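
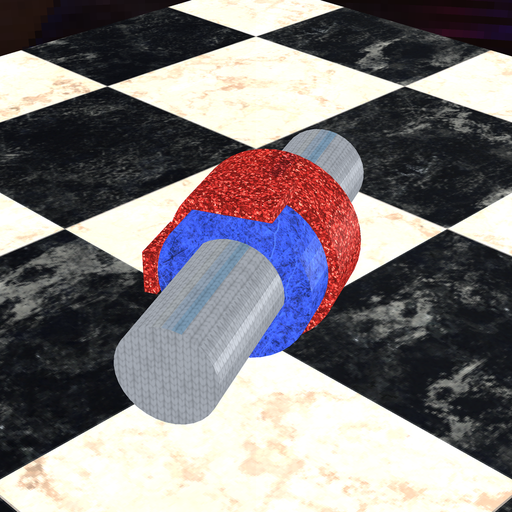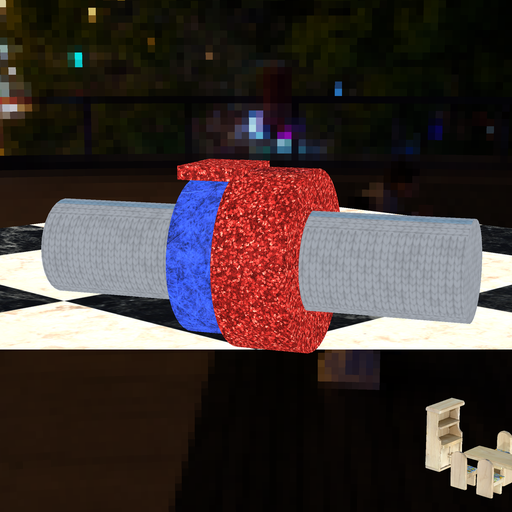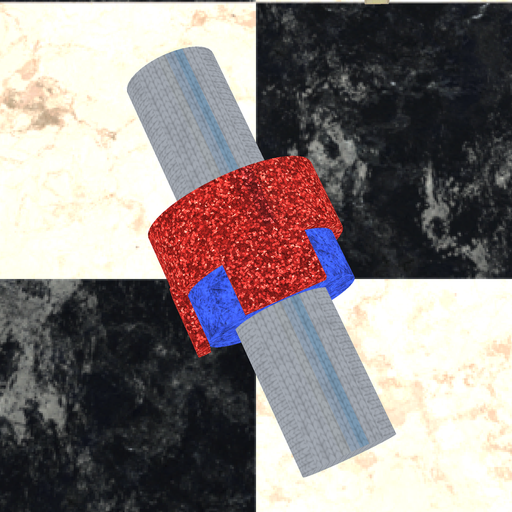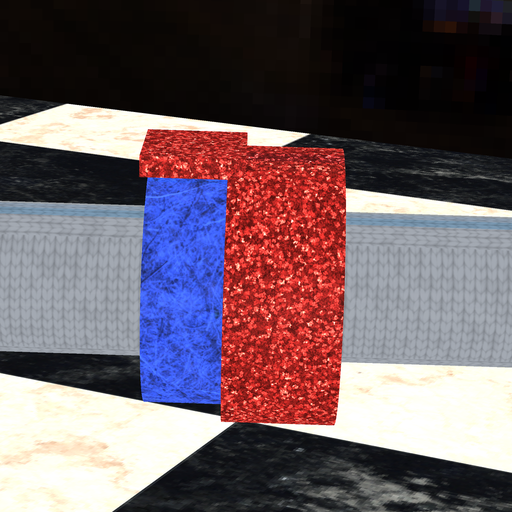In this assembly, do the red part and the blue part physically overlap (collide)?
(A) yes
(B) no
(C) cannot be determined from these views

(A) yes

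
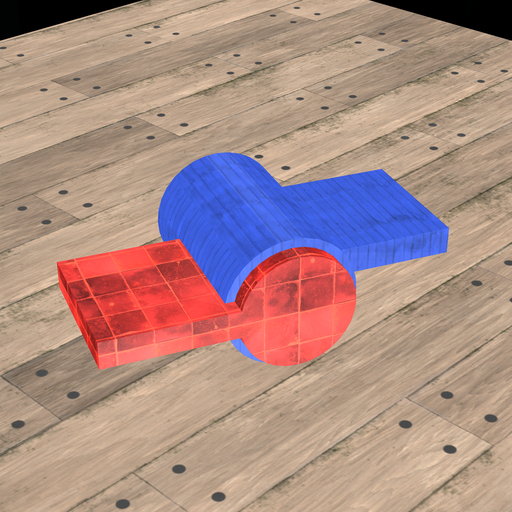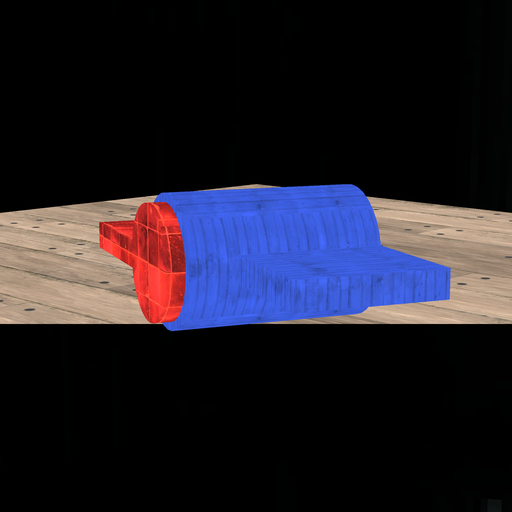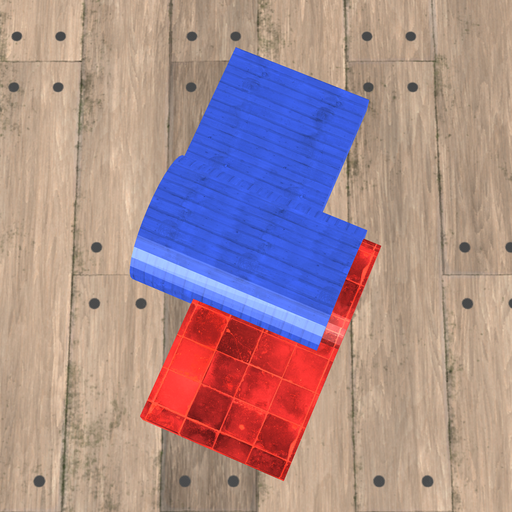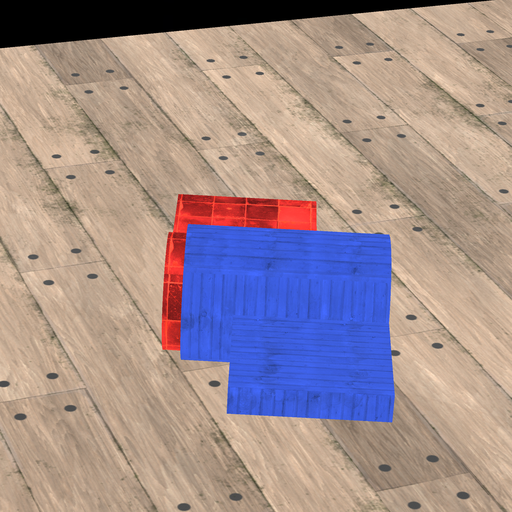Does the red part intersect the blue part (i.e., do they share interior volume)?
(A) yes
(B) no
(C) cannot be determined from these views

(A) yes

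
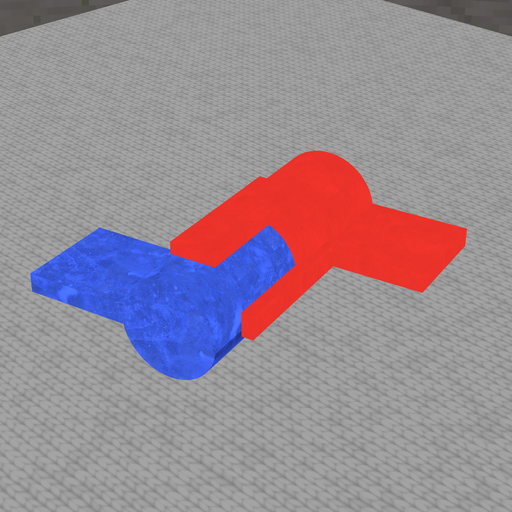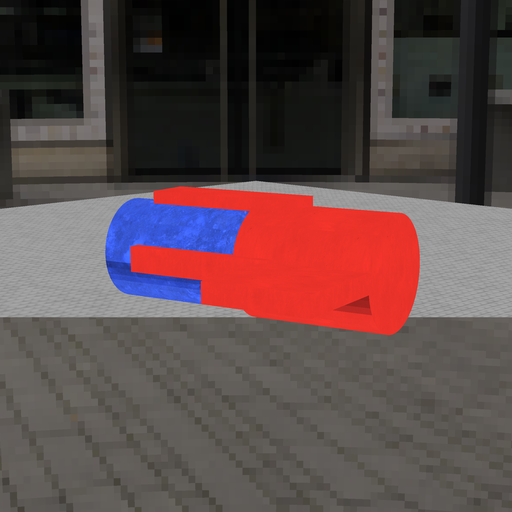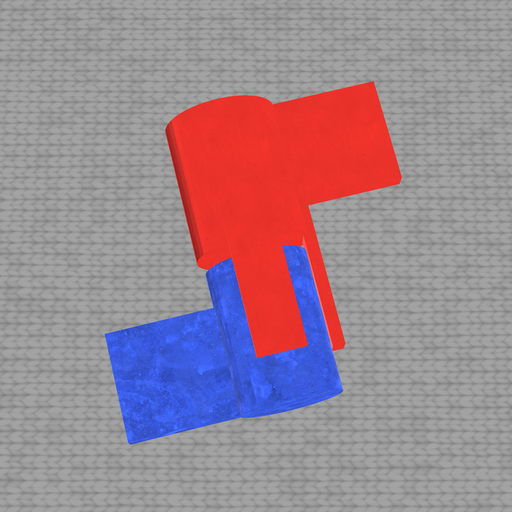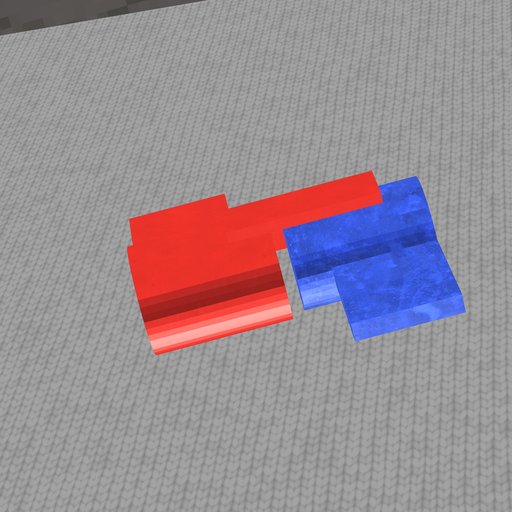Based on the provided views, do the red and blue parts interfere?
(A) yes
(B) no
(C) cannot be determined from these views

(B) no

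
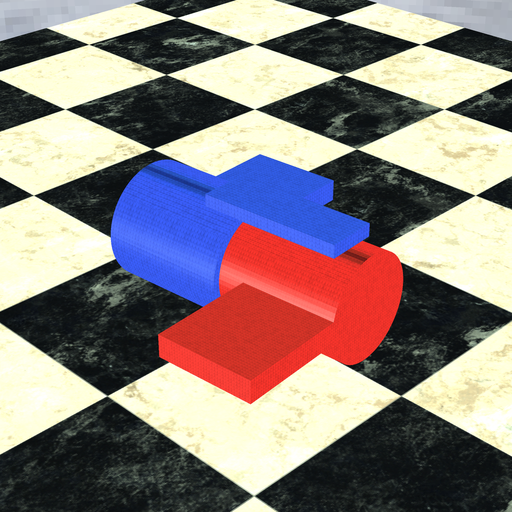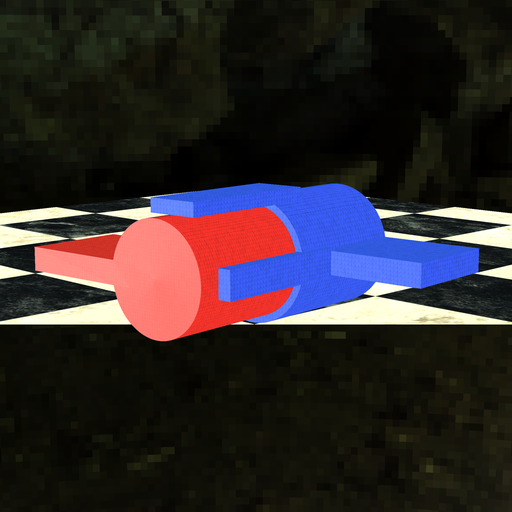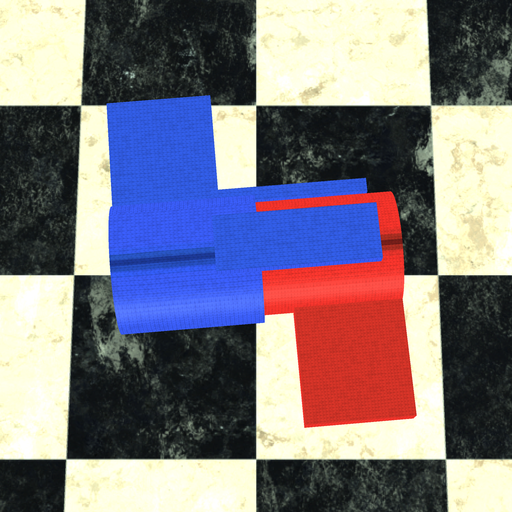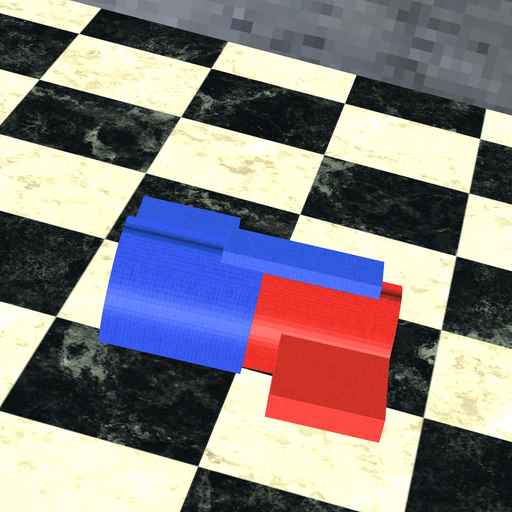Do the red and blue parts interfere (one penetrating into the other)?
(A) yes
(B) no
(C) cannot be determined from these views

(A) yes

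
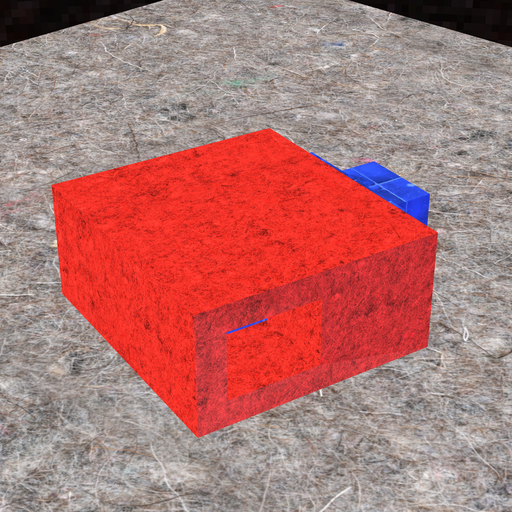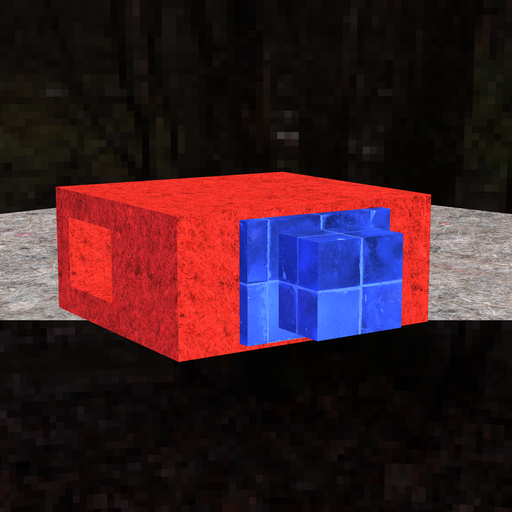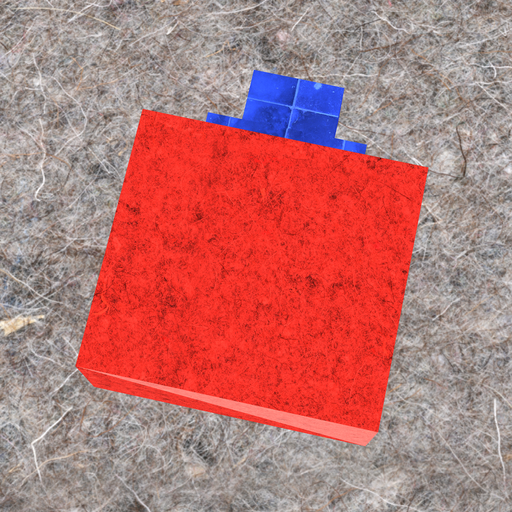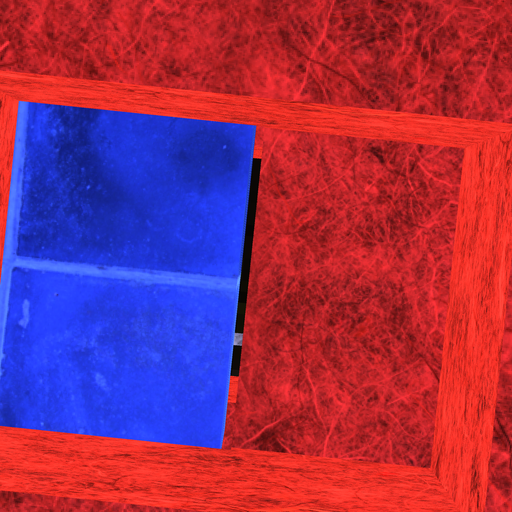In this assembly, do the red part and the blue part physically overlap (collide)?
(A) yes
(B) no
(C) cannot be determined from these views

(B) no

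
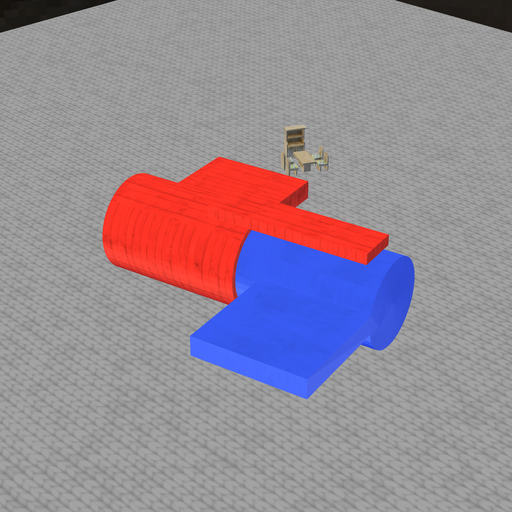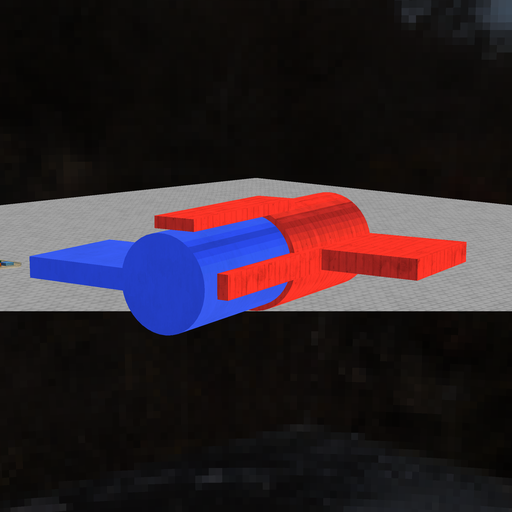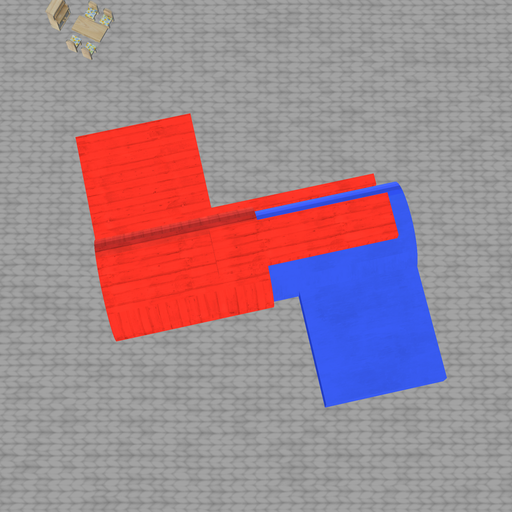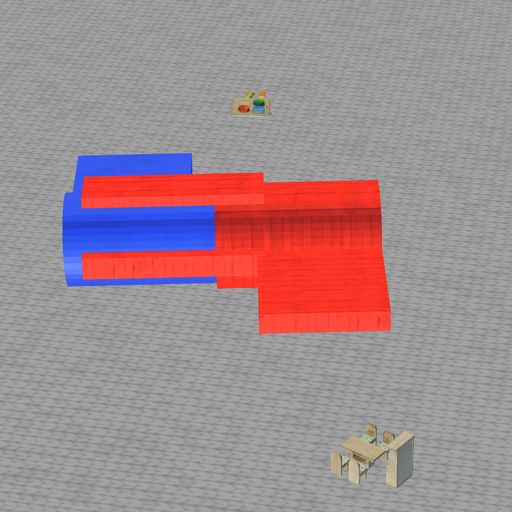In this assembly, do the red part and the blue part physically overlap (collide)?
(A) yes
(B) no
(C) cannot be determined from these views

(A) yes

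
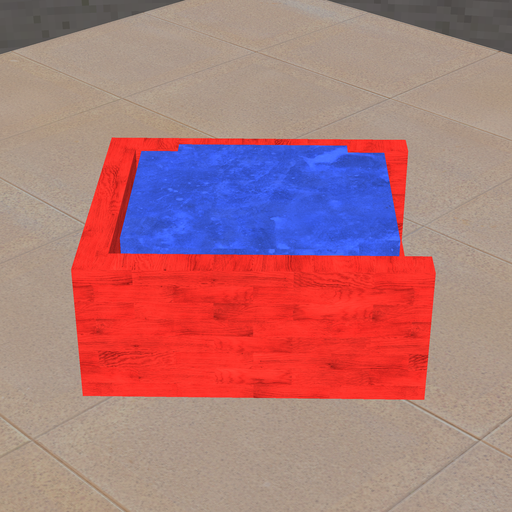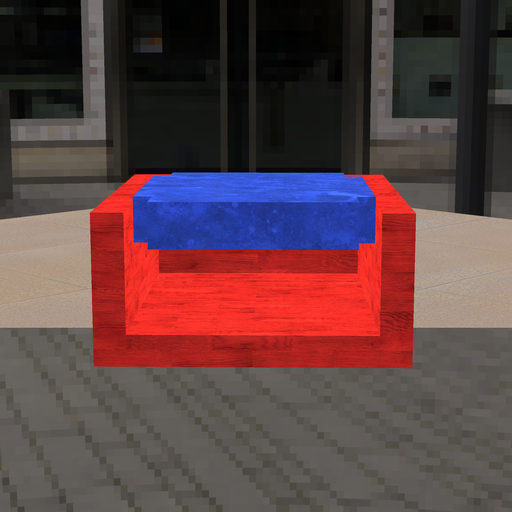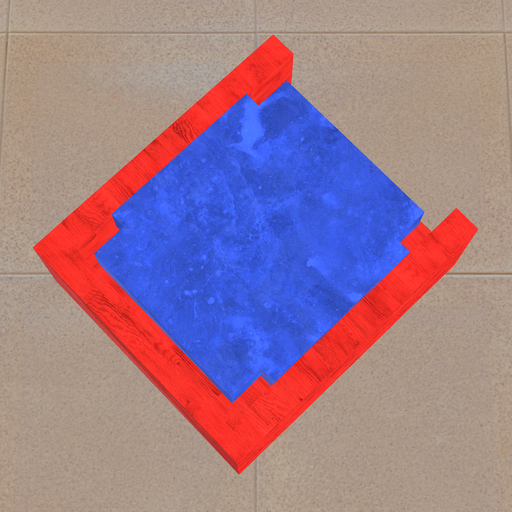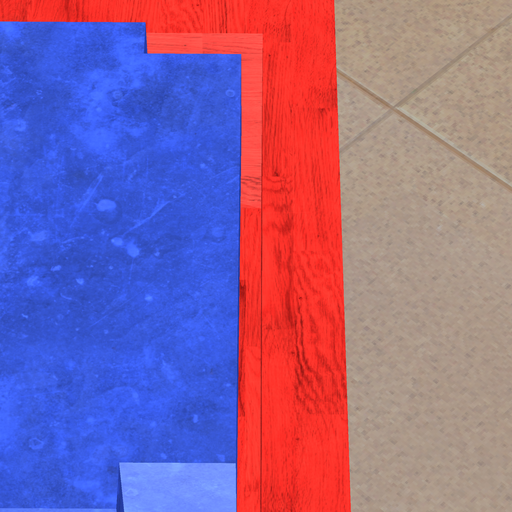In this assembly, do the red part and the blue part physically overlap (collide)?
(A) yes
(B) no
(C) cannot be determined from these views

(B) no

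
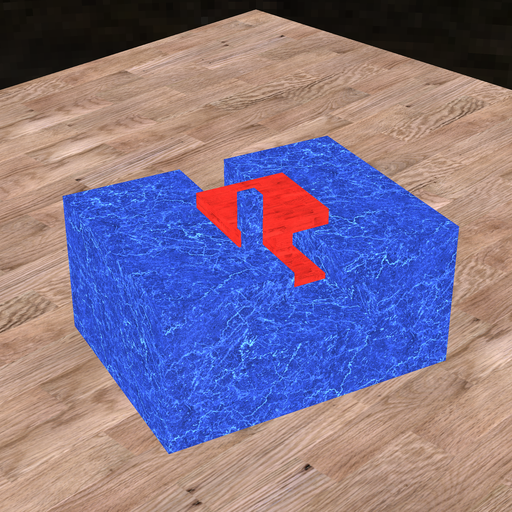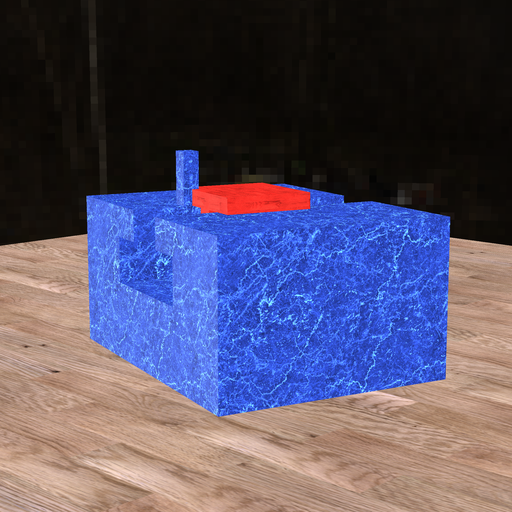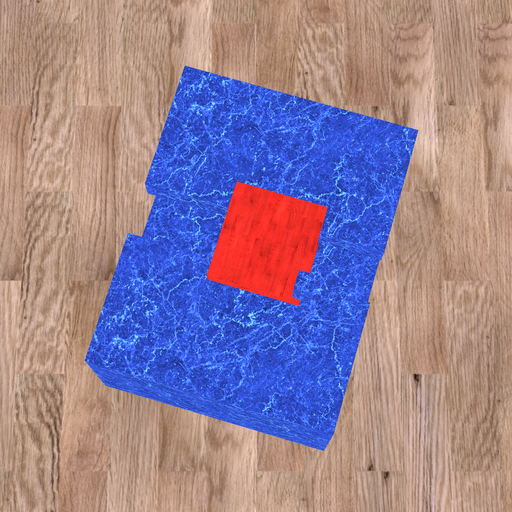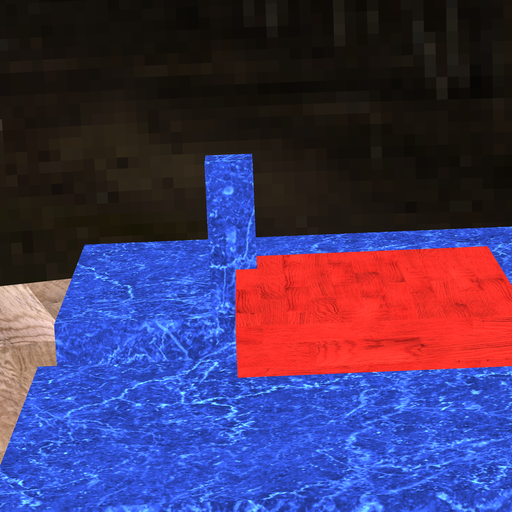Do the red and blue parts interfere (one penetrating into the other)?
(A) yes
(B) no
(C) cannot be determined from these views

(A) yes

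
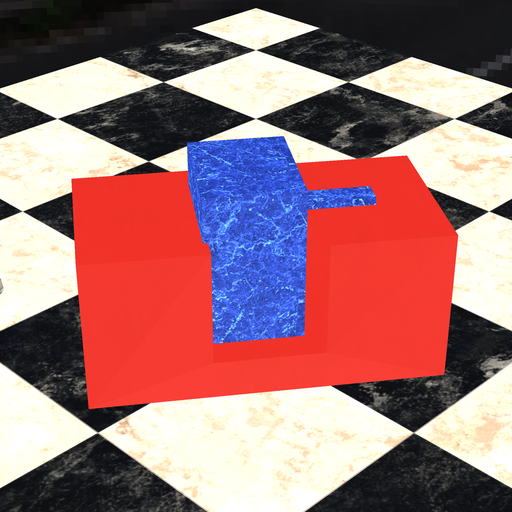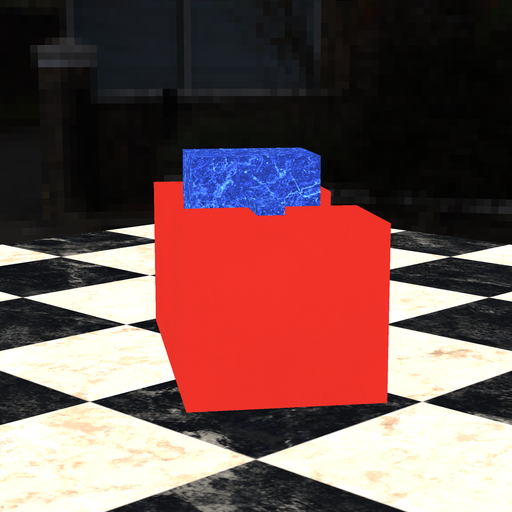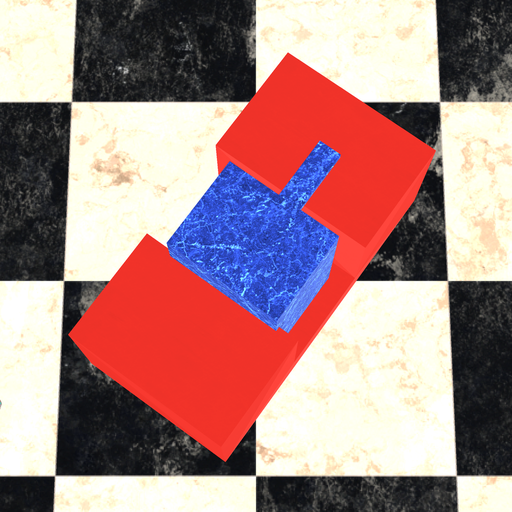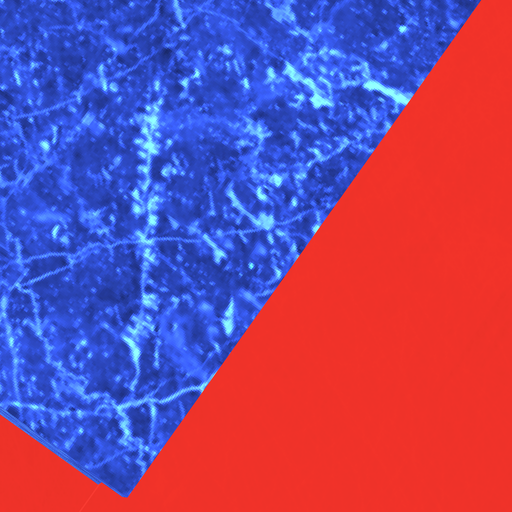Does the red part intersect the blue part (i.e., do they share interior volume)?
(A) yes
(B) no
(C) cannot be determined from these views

(A) yes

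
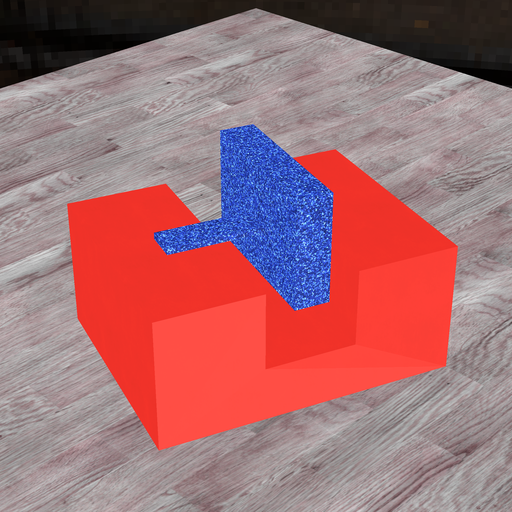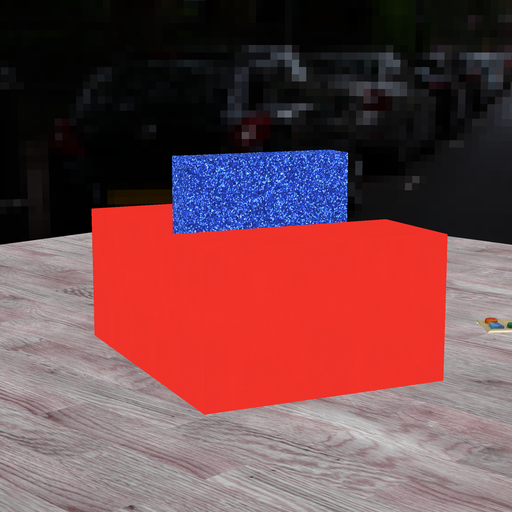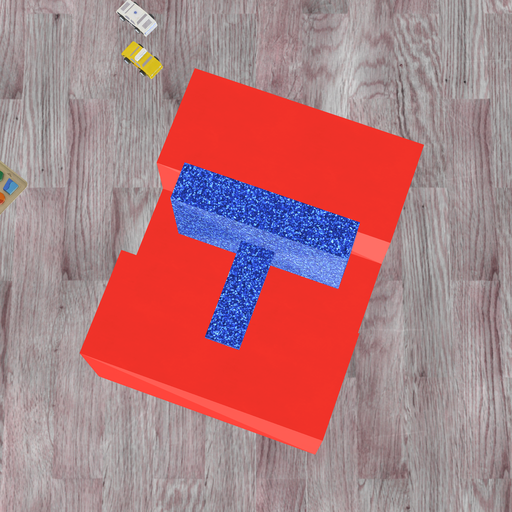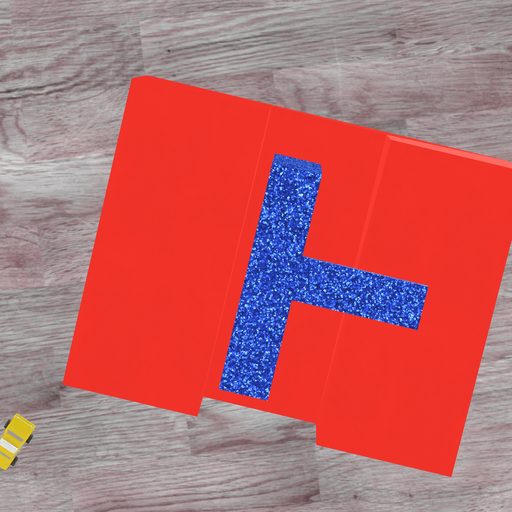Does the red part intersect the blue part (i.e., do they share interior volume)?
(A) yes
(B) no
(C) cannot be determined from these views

(B) no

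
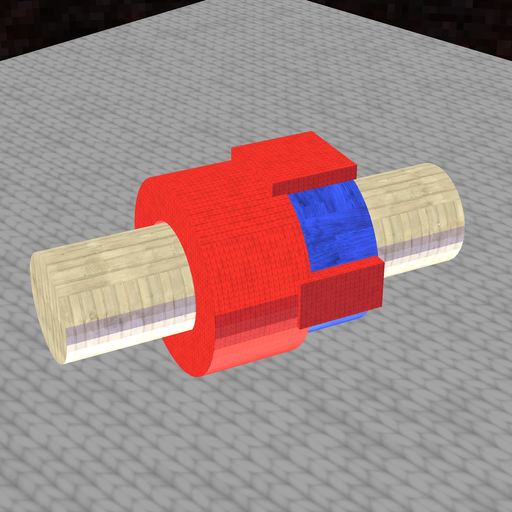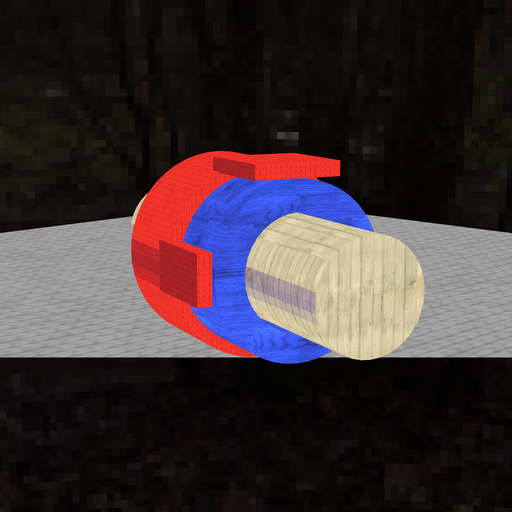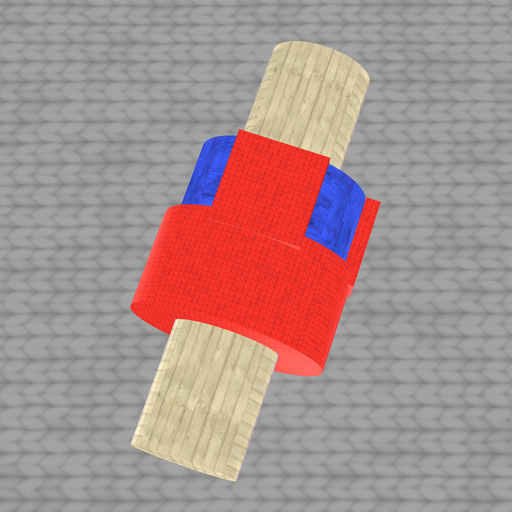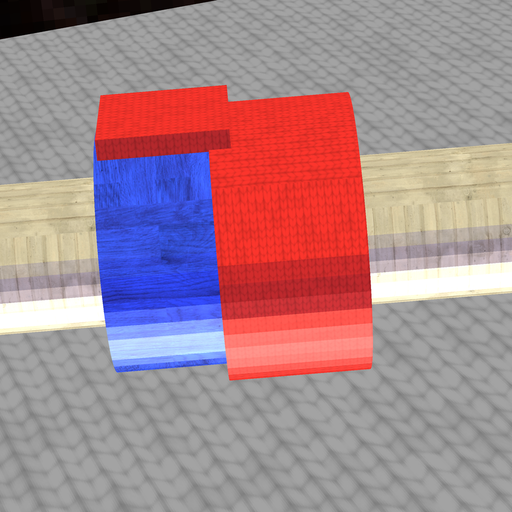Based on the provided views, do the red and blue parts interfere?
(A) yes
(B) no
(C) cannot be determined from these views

(A) yes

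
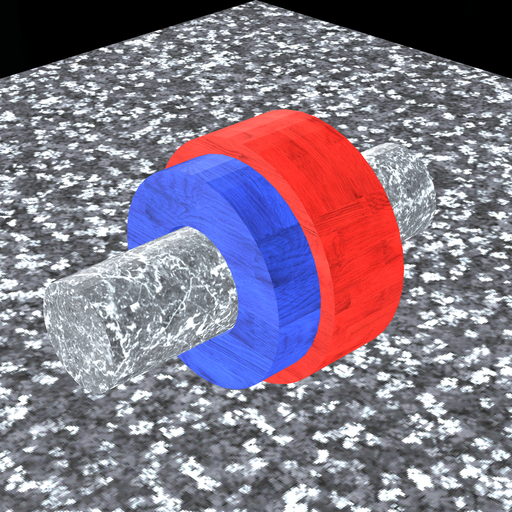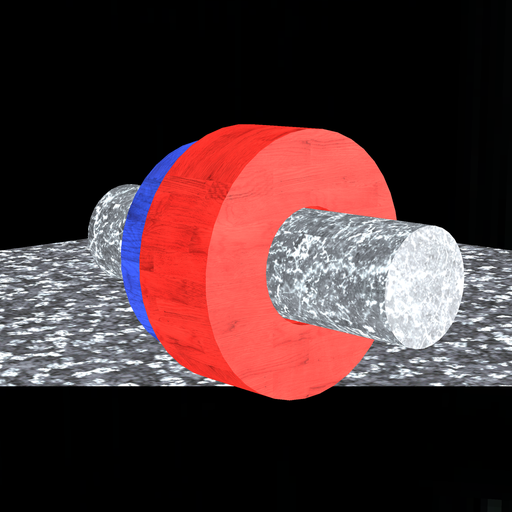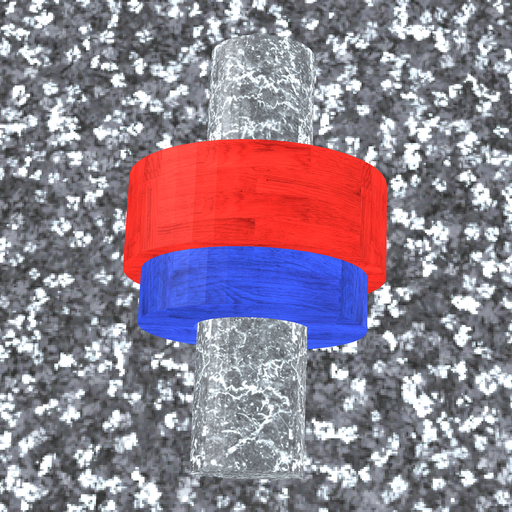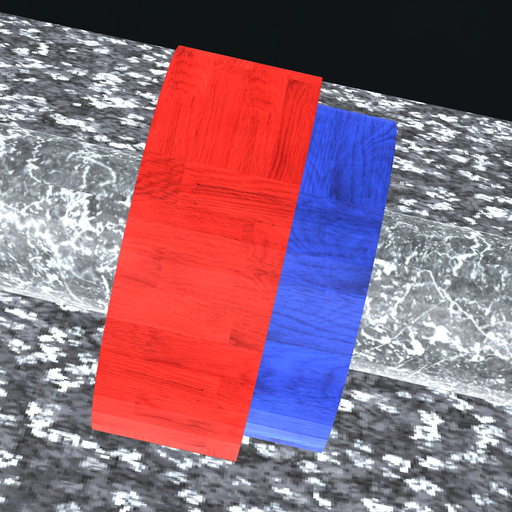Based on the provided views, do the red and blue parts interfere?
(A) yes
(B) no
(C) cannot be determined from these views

(A) yes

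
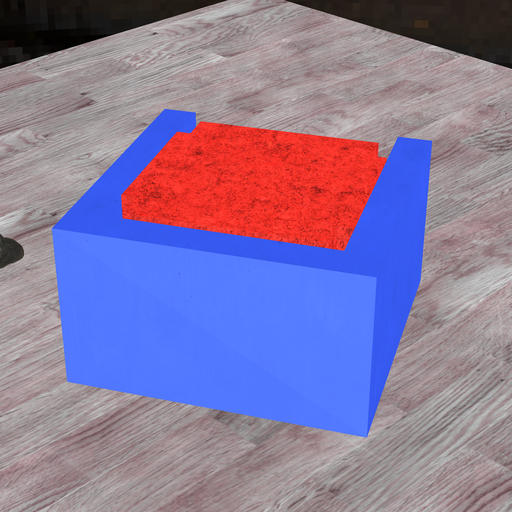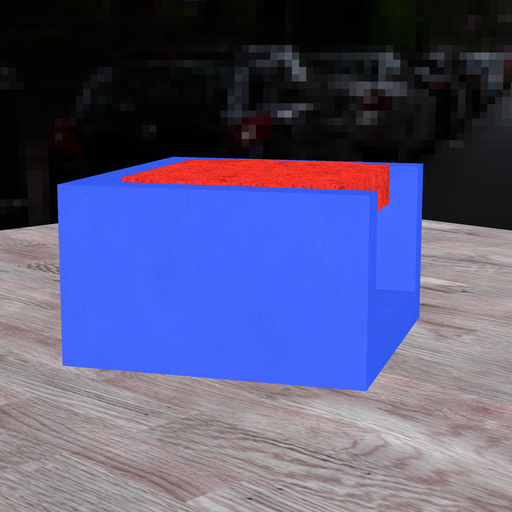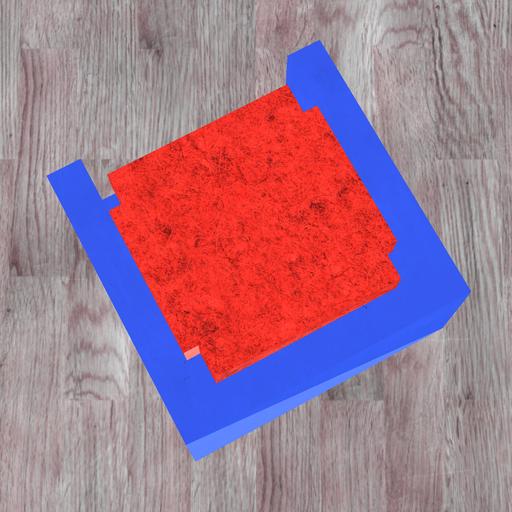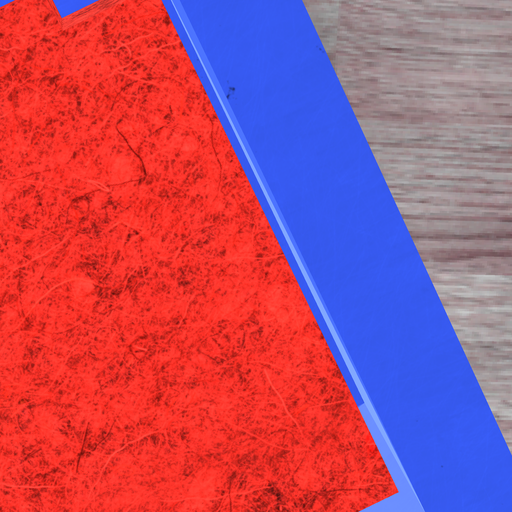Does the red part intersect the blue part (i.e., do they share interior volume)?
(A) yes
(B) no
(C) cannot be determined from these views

(B) no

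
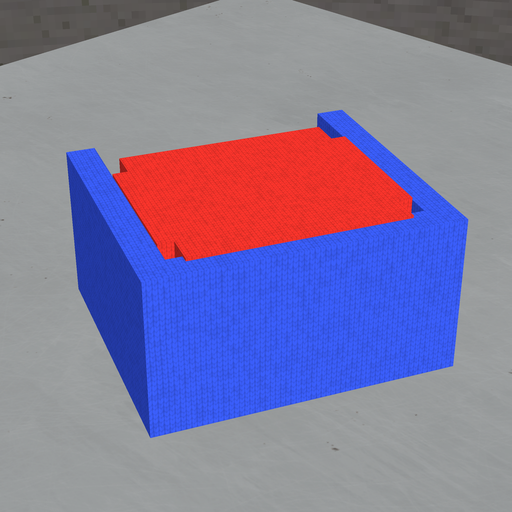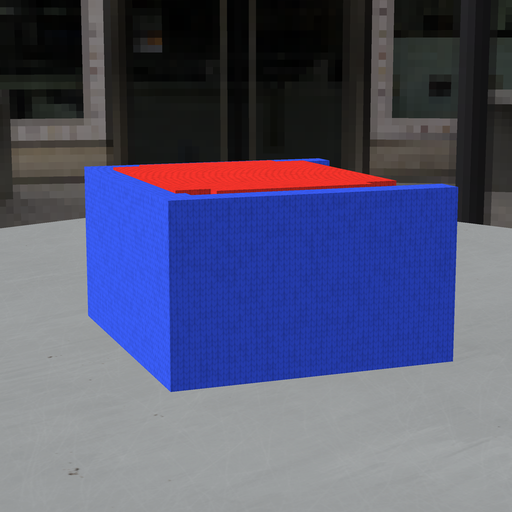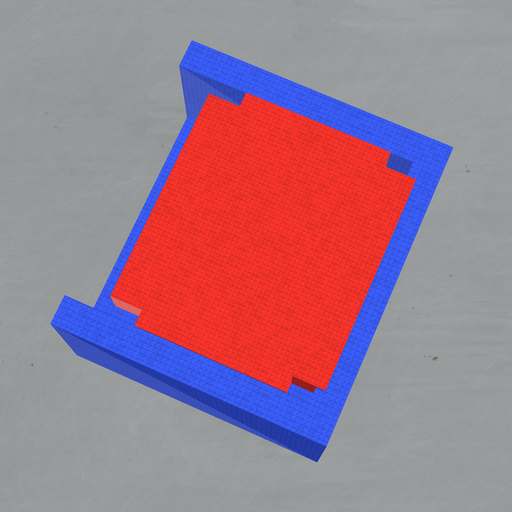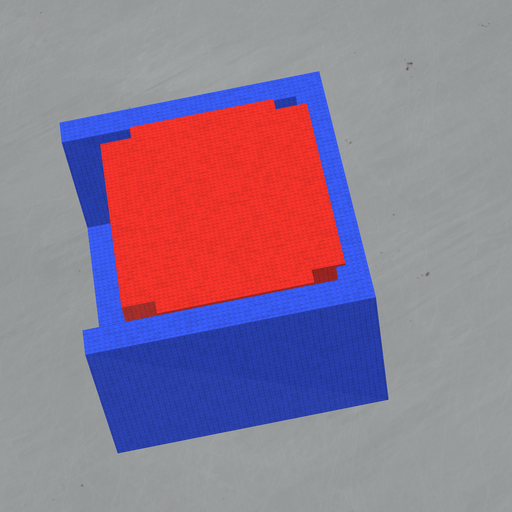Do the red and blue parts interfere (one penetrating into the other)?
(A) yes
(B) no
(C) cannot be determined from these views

(A) yes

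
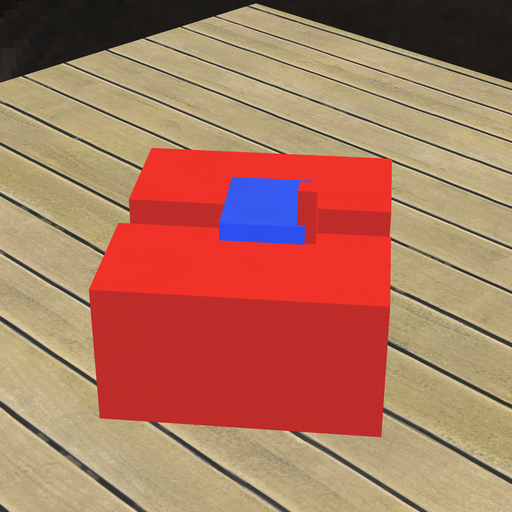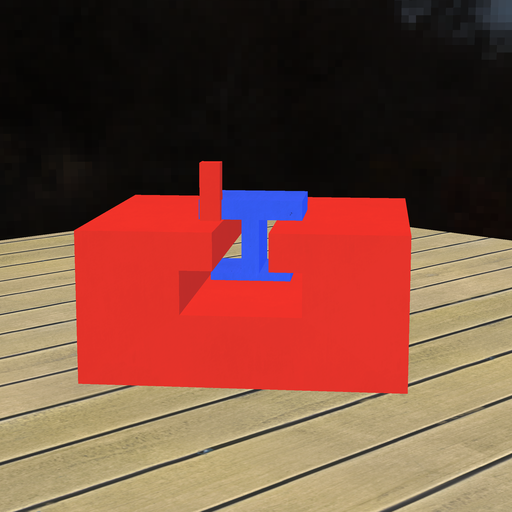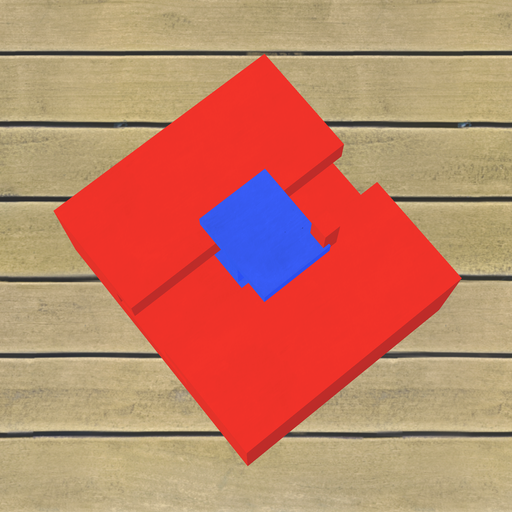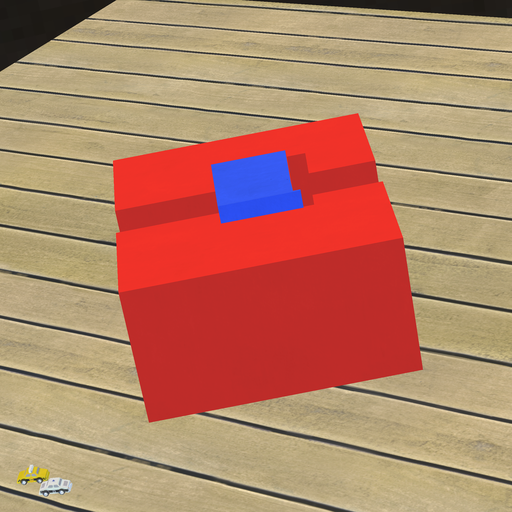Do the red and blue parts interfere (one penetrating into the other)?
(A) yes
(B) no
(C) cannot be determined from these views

(A) yes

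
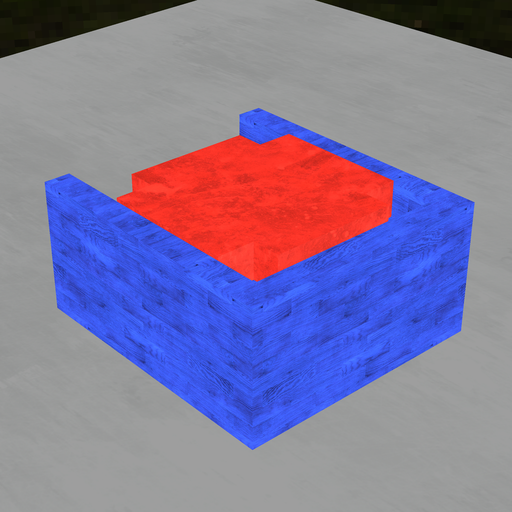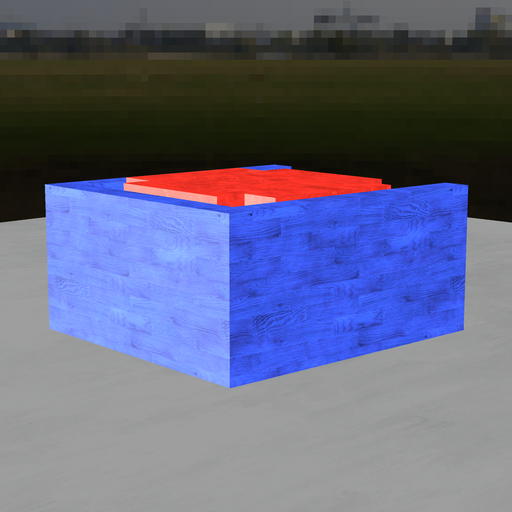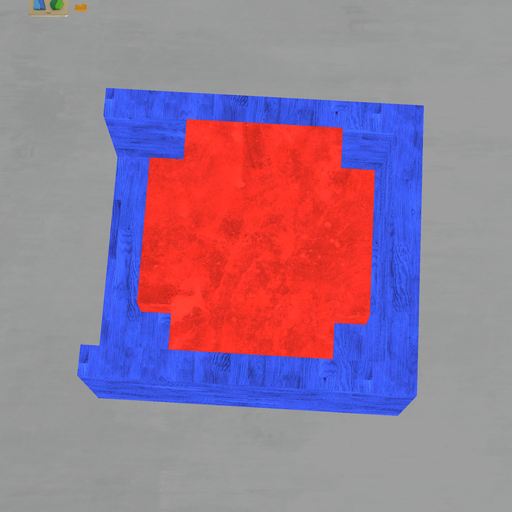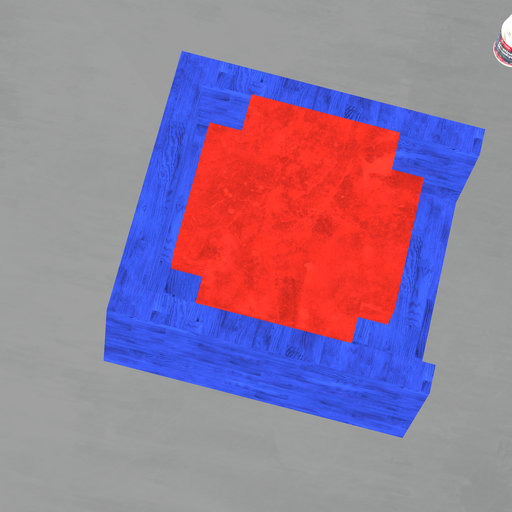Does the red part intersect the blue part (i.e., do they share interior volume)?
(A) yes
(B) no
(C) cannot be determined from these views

(B) no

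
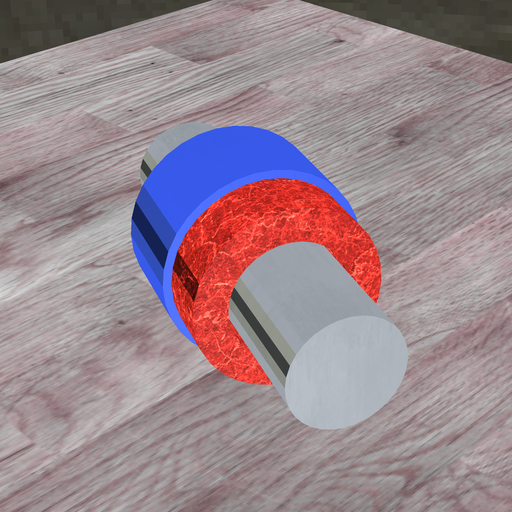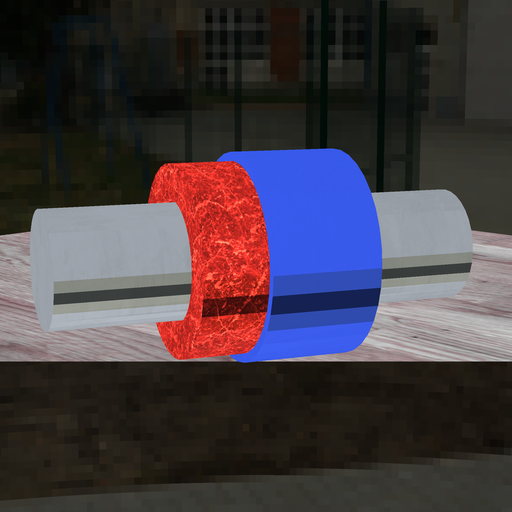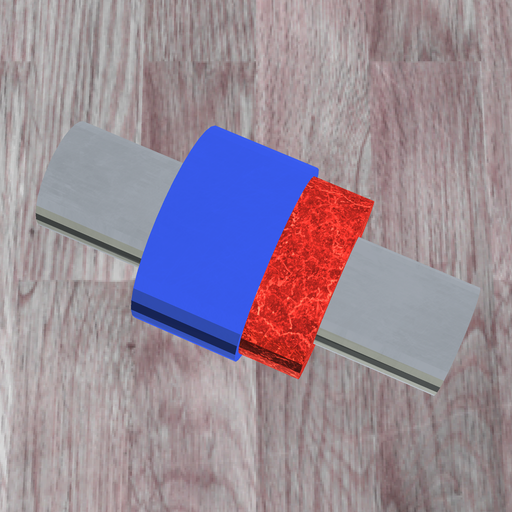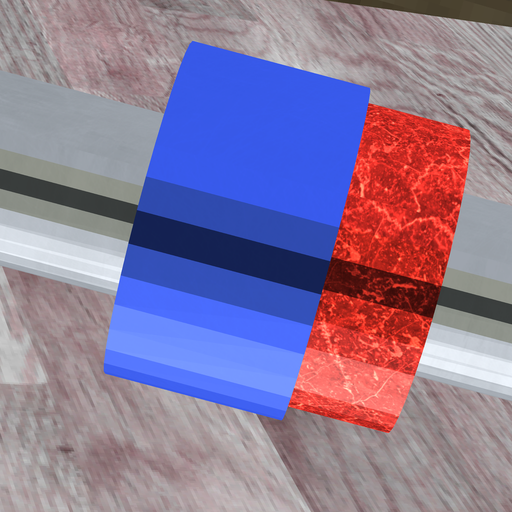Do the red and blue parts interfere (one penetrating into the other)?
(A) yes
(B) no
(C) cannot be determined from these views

(A) yes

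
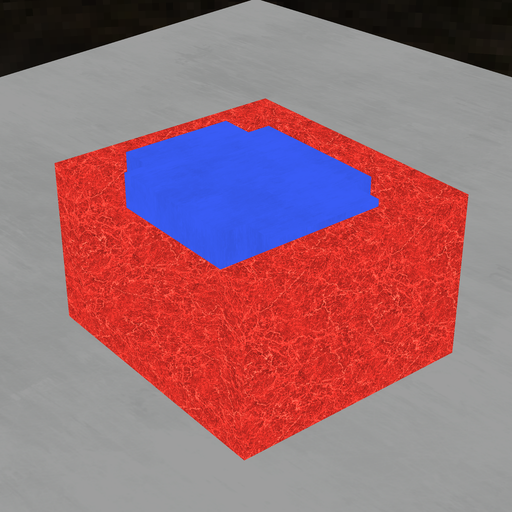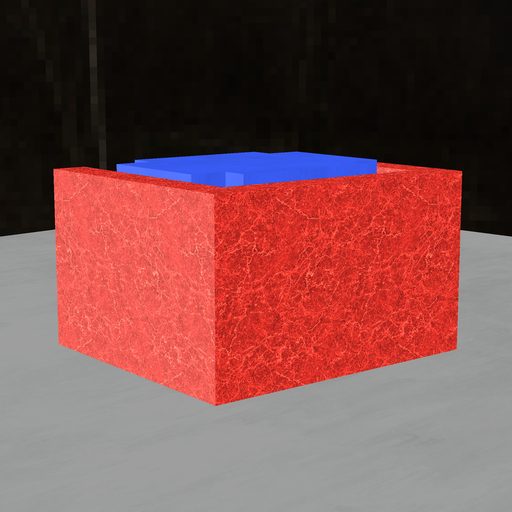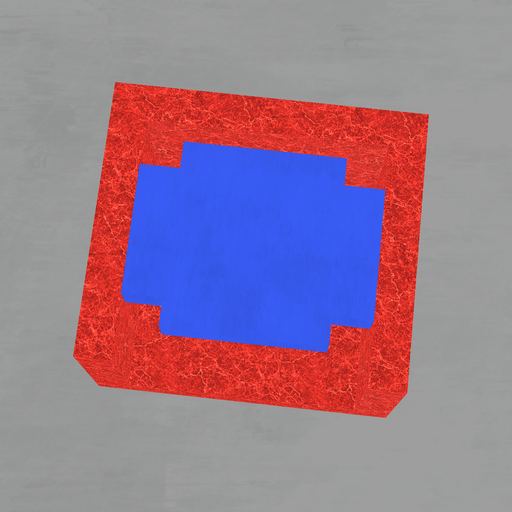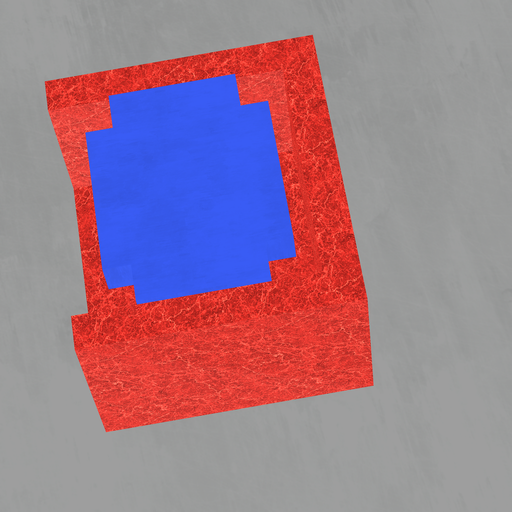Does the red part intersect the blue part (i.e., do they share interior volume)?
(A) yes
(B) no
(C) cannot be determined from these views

(B) no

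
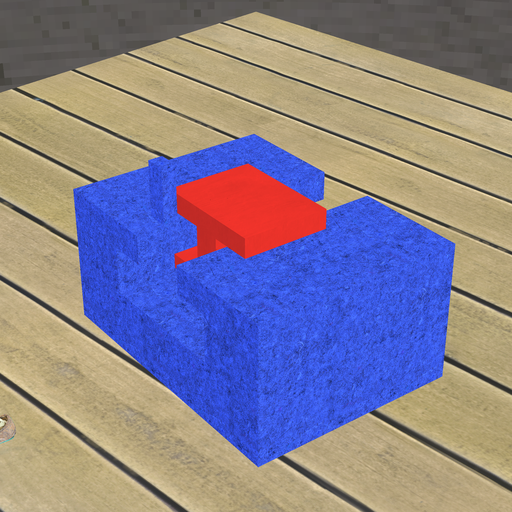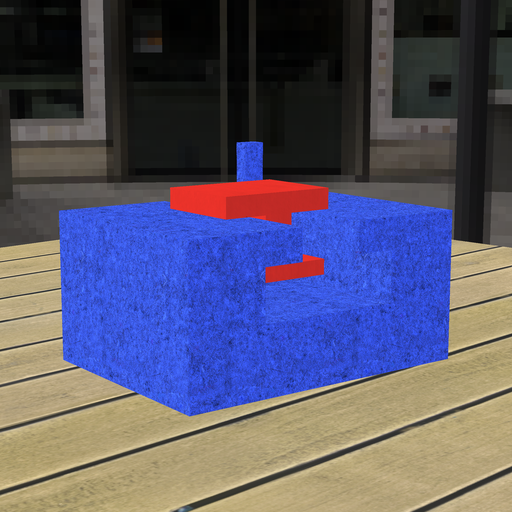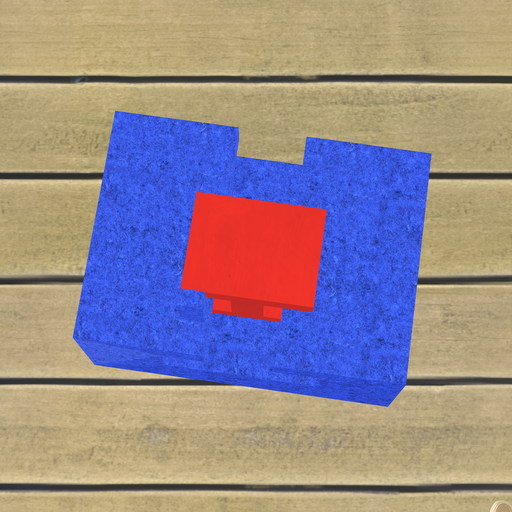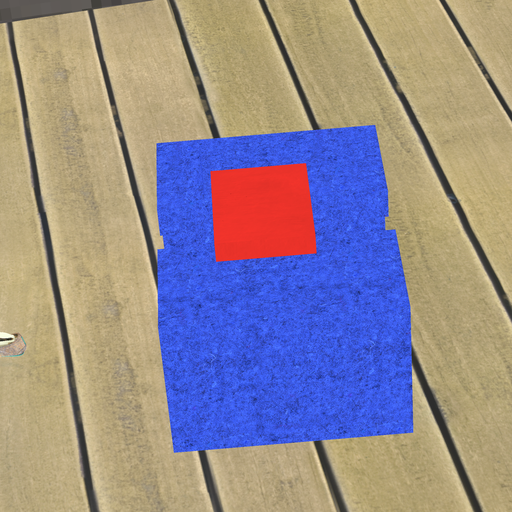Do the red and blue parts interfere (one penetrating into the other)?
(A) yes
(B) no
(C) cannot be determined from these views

(B) no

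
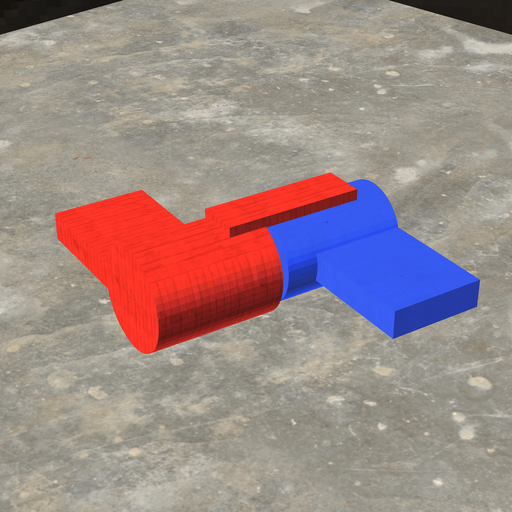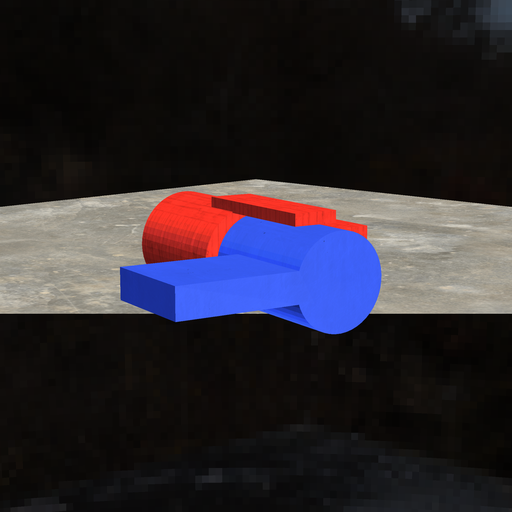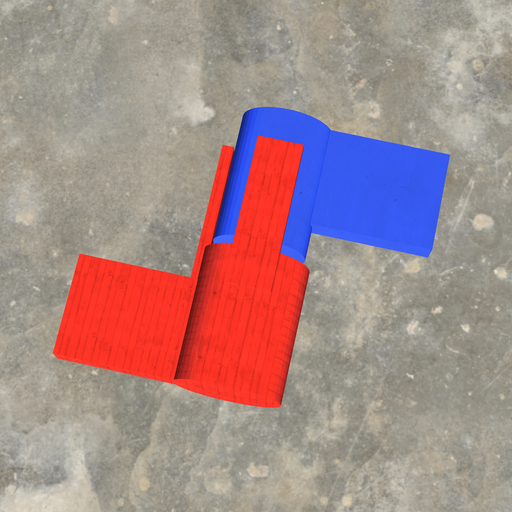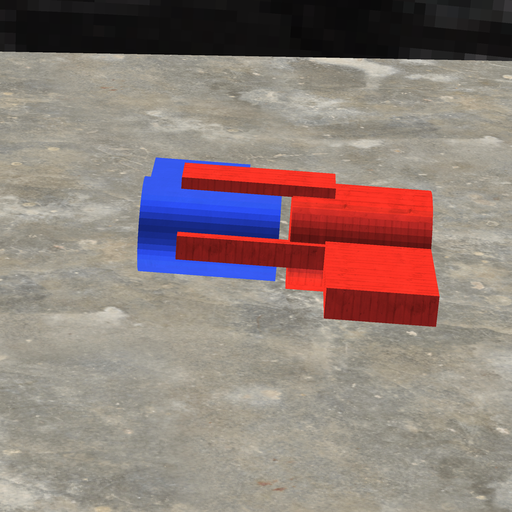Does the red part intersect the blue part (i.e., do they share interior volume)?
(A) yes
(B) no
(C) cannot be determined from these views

(B) no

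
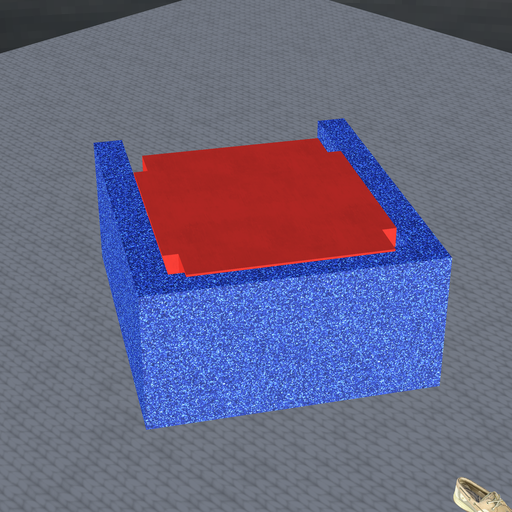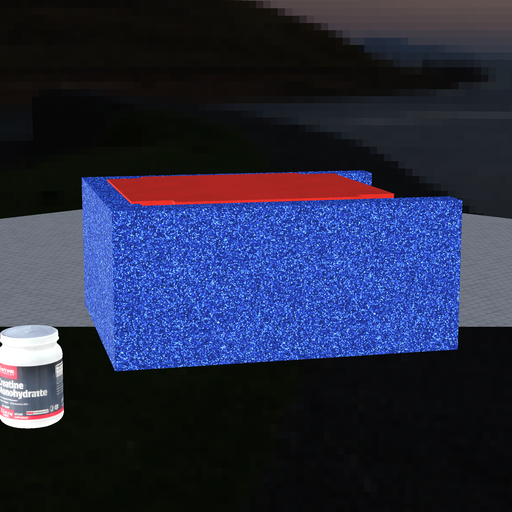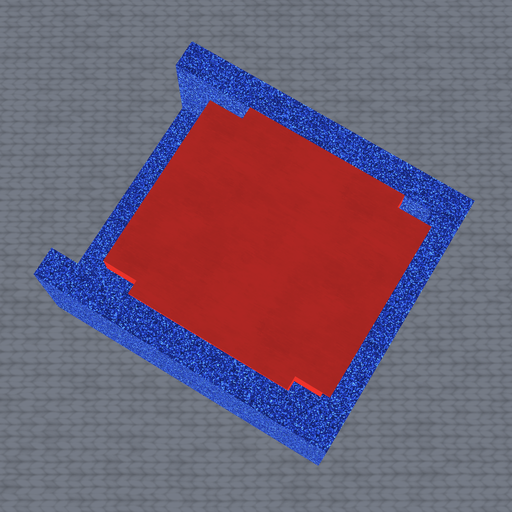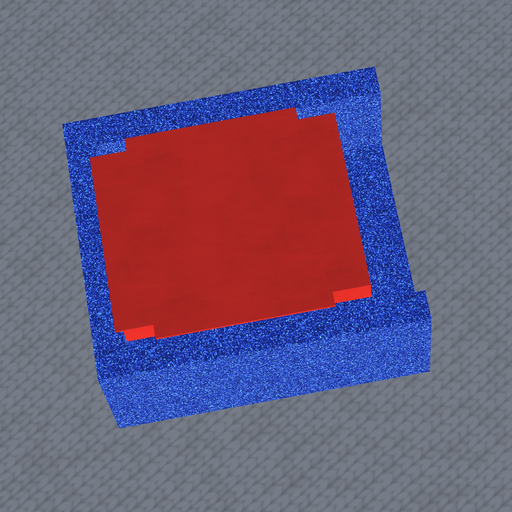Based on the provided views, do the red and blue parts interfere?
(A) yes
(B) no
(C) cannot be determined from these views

(A) yes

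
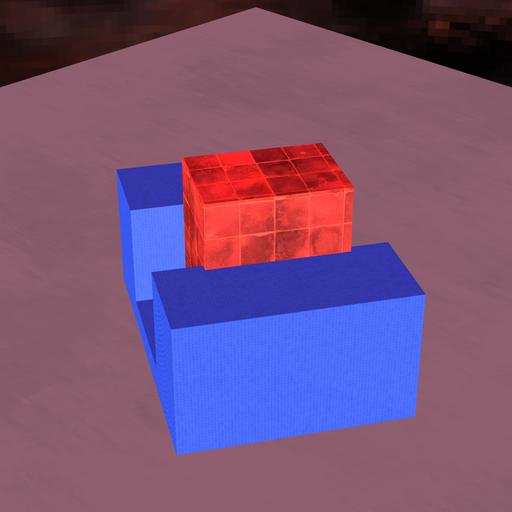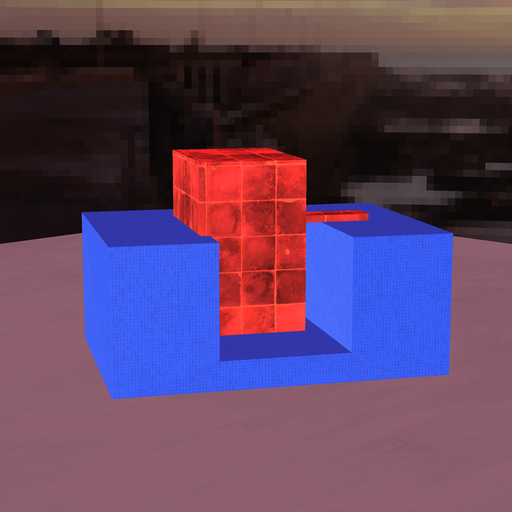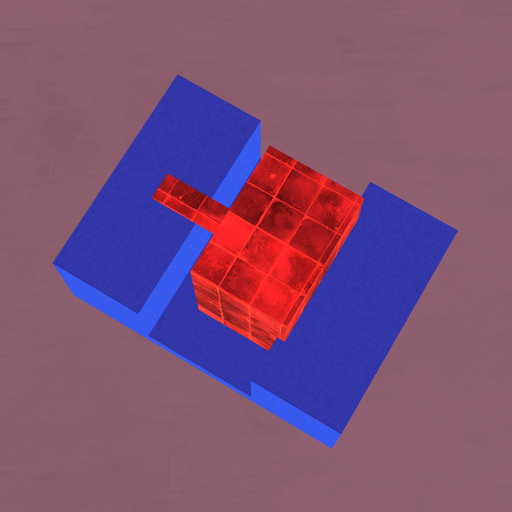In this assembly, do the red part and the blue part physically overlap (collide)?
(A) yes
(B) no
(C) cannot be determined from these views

(A) yes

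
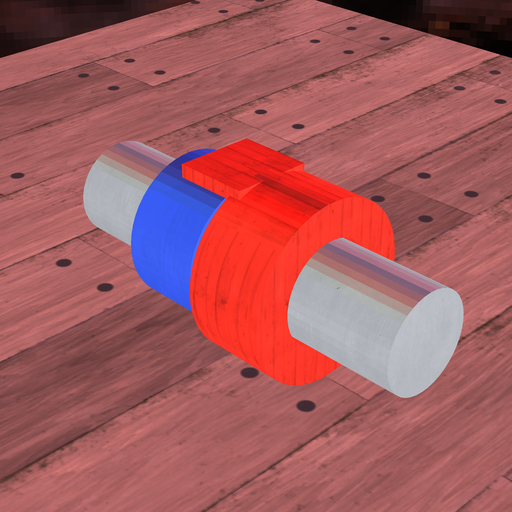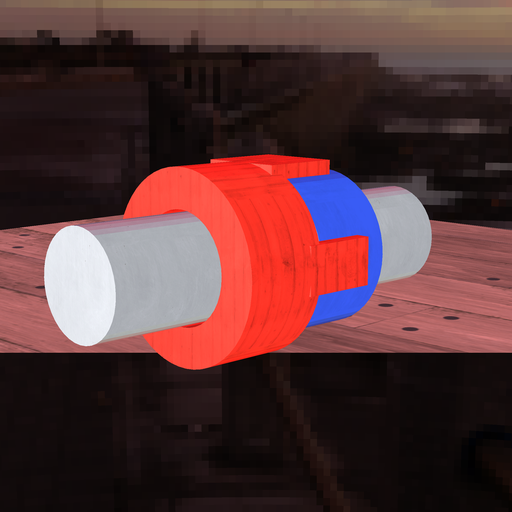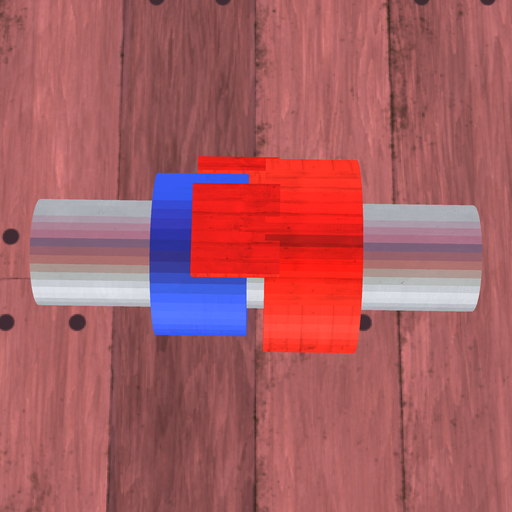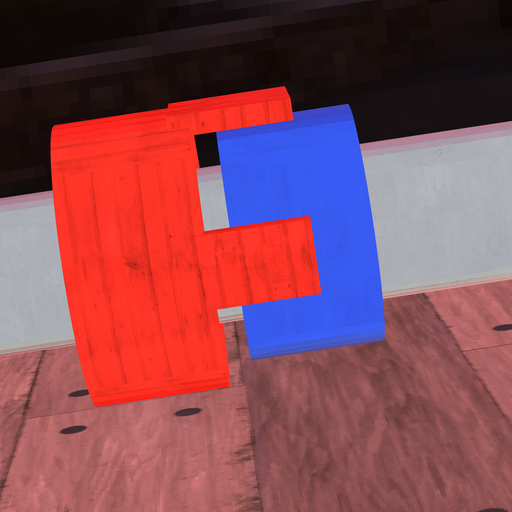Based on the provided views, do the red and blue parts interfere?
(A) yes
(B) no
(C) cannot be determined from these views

(B) no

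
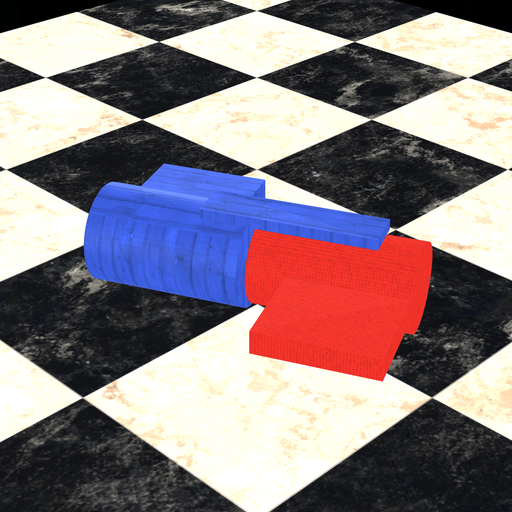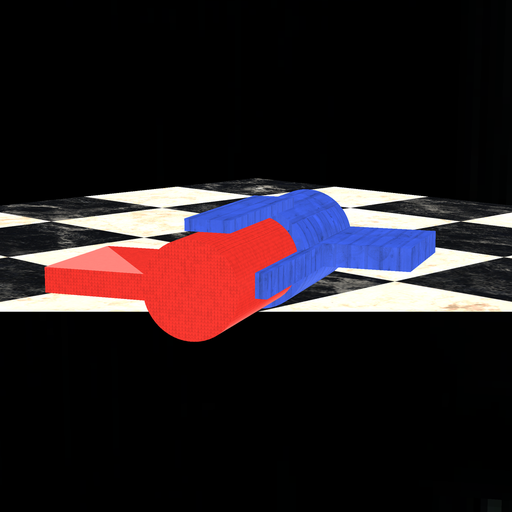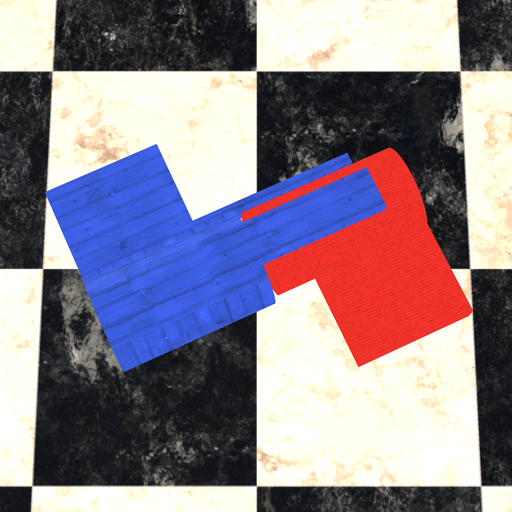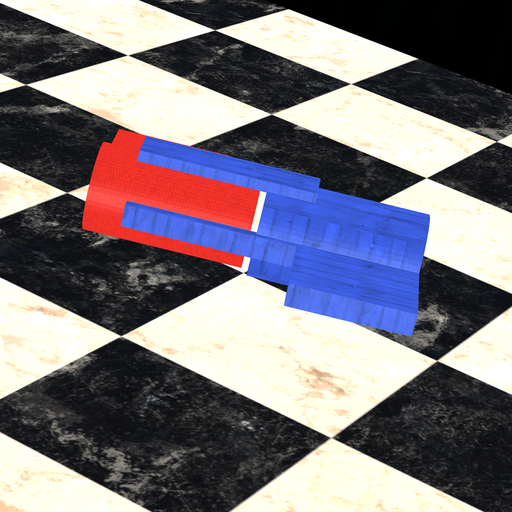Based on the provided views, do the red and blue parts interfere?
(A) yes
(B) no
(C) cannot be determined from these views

(B) no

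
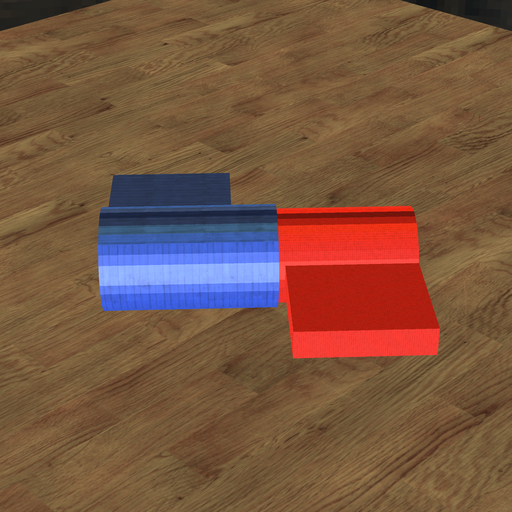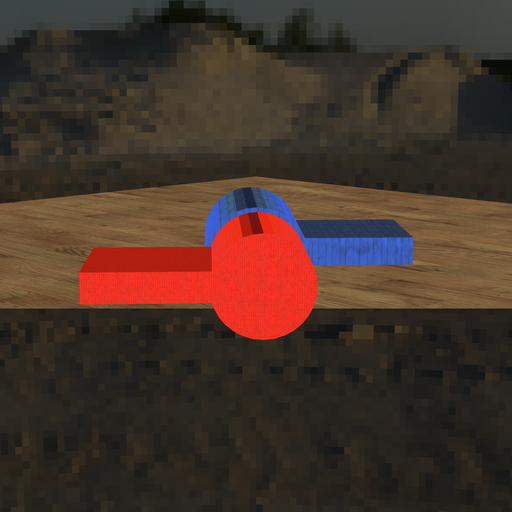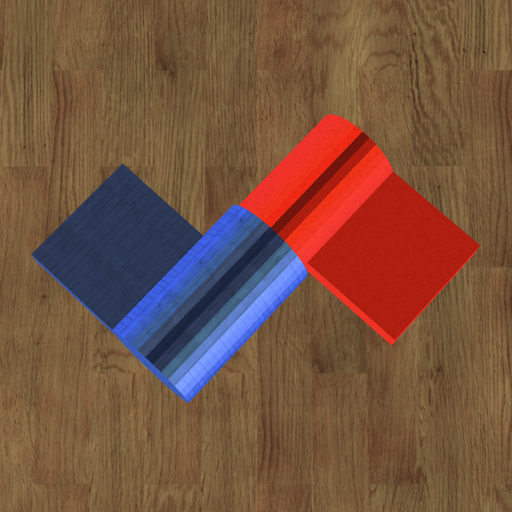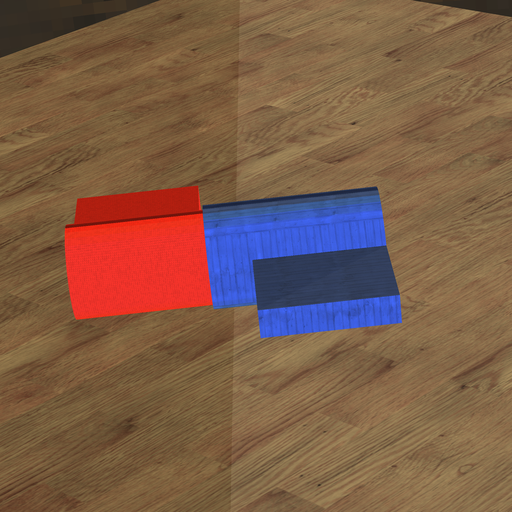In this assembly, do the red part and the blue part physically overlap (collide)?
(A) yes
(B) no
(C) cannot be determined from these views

(A) yes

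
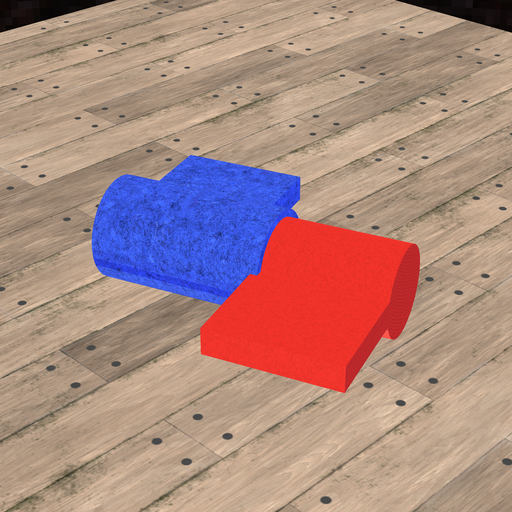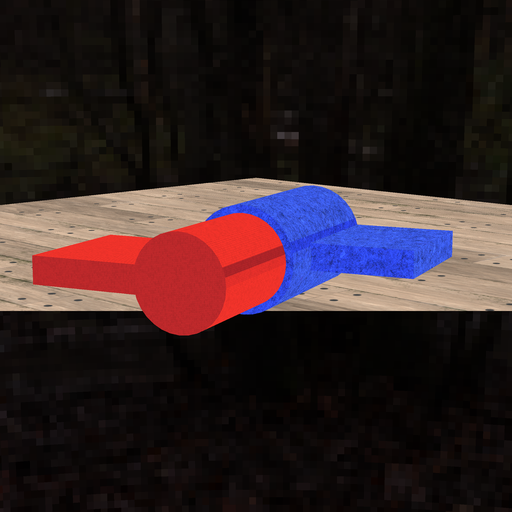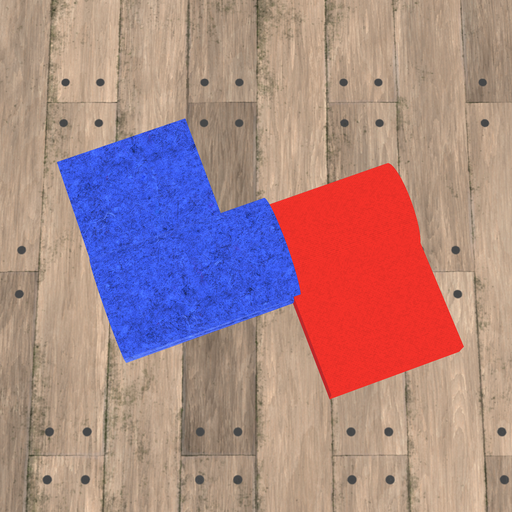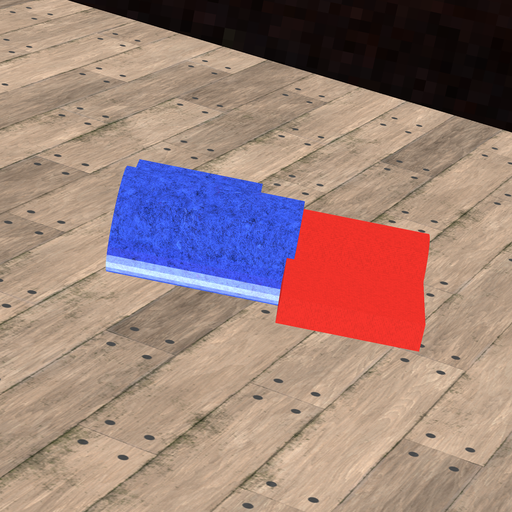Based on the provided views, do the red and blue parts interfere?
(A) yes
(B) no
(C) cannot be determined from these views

(A) yes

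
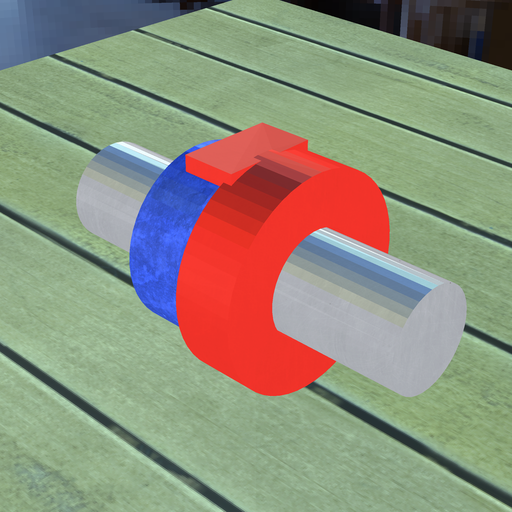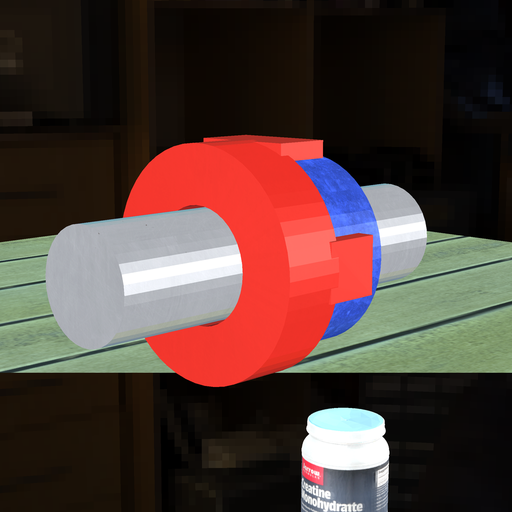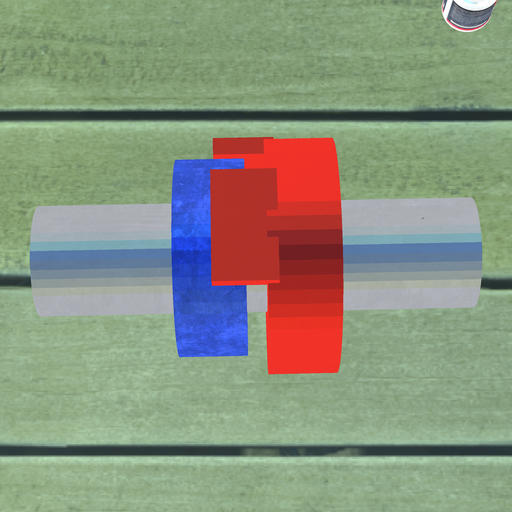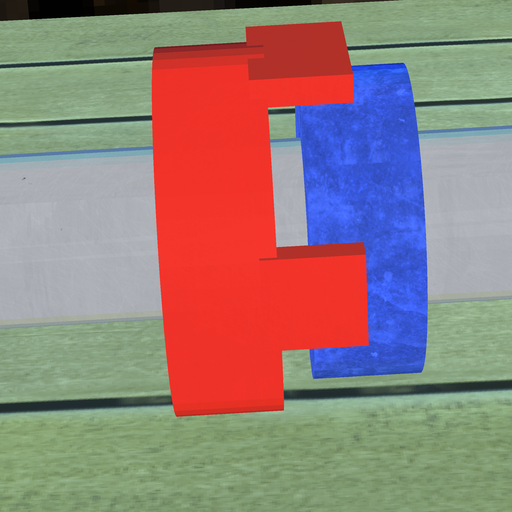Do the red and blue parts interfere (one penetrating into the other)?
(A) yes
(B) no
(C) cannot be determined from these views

(B) no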